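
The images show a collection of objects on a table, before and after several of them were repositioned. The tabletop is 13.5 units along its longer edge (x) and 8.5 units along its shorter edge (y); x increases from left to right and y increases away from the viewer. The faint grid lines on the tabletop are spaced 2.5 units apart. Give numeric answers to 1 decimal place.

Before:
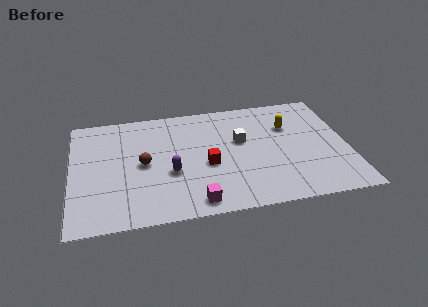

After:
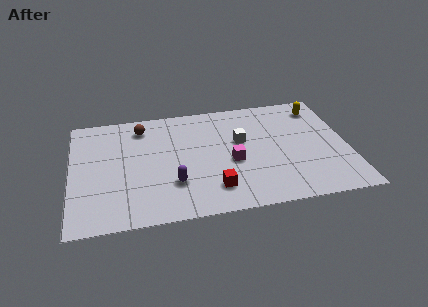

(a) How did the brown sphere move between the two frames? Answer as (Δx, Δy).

(0.0, 2.8)

From the two frames, the brown sphere sits at roughly (3.5, 4.2) before and (3.5, 7.0) after.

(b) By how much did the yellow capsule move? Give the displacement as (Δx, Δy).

(1.6, 1.2)

The yellow capsule started near (10.7, 5.8) and ended near (12.3, 7.0).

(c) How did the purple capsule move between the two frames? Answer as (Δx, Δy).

(0.1, -0.8)

The purple capsule started near (4.8, 3.3) and ended near (4.9, 2.5).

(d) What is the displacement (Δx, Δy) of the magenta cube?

(1.9, 2.6)

From the two frames, the magenta cube sits at roughly (5.9, 1.0) before and (7.8, 3.6) after.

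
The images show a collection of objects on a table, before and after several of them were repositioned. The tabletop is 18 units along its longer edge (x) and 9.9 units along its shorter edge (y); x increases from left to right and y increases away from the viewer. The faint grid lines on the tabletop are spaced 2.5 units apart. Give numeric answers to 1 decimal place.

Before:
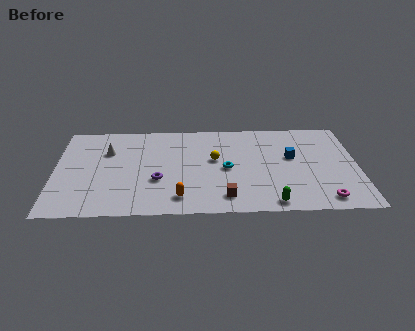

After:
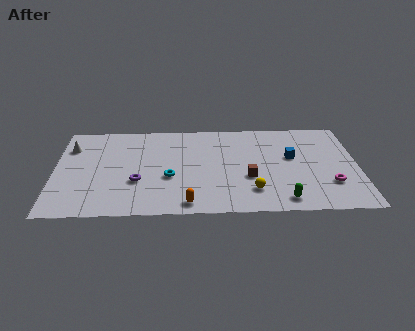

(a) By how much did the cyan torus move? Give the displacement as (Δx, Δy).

(-3.4, -0.8)

The cyan torus started near (10.2, 4.7) and ended near (6.8, 3.9).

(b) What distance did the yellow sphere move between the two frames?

4.0

The yellow sphere moved from about (9.5, 5.7) to (11.7, 2.3), a distance of √(2.2² + 3.4²) ≈ 4.0.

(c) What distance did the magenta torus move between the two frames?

1.6

From (15.9, 1.3) to (16.3, 2.9), the magenta torus covered √(0.4² + 1.6²) ≈ 1.6 units.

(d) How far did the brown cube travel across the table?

2.4

The brown cube was near (10.1, 1.7) before and (11.5, 3.7) after, so it travelled √(1.4² + 2.0²) ≈ 2.4 units.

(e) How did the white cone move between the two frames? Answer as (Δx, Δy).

(-2.2, 0.5)

The white cone was at about (3.1, 6.8) and moved to about (0.9, 7.3).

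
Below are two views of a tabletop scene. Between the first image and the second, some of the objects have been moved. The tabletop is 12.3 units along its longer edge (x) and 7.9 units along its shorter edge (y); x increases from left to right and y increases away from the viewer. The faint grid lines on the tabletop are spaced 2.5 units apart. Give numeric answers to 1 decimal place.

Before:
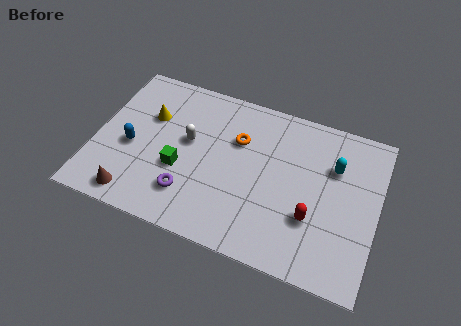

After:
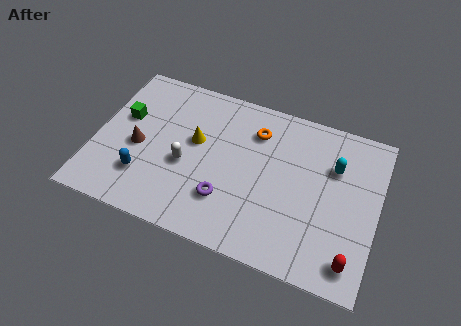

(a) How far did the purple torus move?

1.6

The purple torus moved from about (4.3, 1.9) to (5.9, 2.2), a distance of √(1.6² + 0.3²) ≈ 1.6.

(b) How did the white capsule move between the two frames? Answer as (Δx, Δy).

(0.0, -1.2)

The white capsule was at about (4.0, 4.5) and moved to about (4.0, 3.3).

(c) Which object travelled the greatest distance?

the green cube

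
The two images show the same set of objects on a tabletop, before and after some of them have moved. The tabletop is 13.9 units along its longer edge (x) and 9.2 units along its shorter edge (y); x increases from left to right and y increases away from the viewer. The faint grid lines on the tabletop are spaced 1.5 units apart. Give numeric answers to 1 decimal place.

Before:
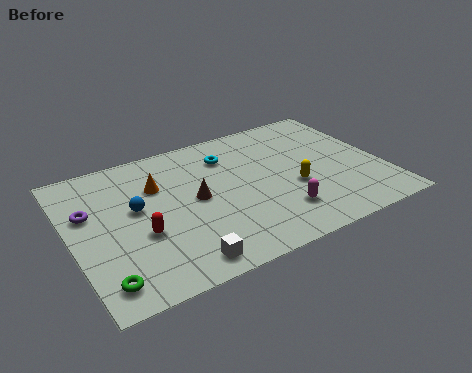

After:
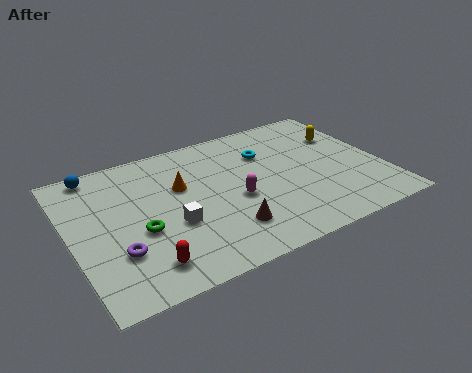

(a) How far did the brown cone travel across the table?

2.7

From (5.5, 4.7) to (6.5, 2.2), the brown cone covered √(1.0² + 2.5²) ≈ 2.7 units.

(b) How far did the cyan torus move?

1.8

From (7.3, 7.0) to (9.0, 6.5), the cyan torus covered √(1.7² + 0.5²) ≈ 1.8 units.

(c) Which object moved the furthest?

the yellow capsule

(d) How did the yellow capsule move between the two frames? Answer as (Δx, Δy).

(2.8, 2.7)

From the two frames, the yellow capsule sits at roughly (9.8, 3.6) before and (12.6, 6.3) after.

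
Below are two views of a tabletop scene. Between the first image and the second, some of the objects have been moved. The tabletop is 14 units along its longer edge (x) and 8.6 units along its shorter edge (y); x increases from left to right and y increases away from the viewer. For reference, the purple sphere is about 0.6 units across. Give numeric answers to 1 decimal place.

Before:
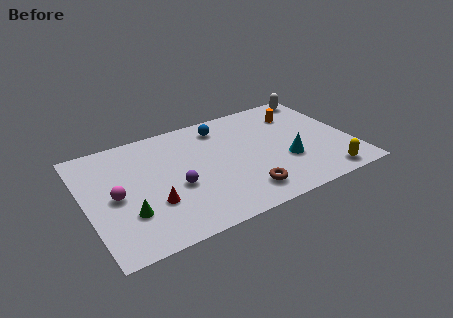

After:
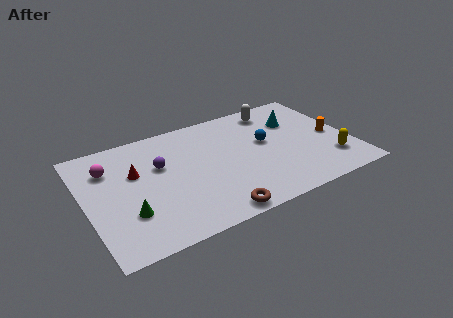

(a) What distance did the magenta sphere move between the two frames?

2.2

The magenta sphere was near (1.5, 4.1) before and (1.4, 6.3) after, so it travelled √(0.1² + 2.2²) ≈ 2.2 units.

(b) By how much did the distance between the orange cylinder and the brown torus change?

+1.5

They were about 6.1 units apart before and 7.6 after — 1.5 units further apart.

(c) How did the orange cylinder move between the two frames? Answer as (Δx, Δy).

(1.5, -2.5)

The orange cylinder was at about (11.6, 6.5) and moved to about (13.1, 4.0).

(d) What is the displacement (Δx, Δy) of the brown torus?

(-1.7, -0.8)

The brown torus started near (7.9, 1.6) and ended near (6.2, 0.8).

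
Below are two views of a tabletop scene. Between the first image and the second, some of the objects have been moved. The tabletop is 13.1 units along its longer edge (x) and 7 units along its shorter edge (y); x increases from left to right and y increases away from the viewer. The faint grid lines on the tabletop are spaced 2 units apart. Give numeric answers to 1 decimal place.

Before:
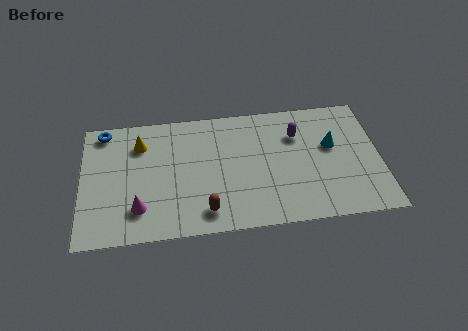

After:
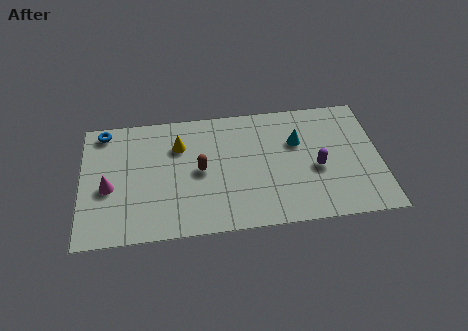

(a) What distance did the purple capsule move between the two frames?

2.2

From (9.5, 5.0) to (10.3, 3.0), the purple capsule covered √(0.8² + 2.0²) ≈ 2.2 units.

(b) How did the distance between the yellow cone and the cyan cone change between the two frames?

-3.3

Before: roughly 8.5 units apart; after: 5.2. That's 3.3 units closer together.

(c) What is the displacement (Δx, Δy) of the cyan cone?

(-1.5, 0.4)

The cyan cone started near (11.0, 4.2) and ended near (9.5, 4.6).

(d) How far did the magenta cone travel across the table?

1.8

The magenta cone was near (2.5, 1.7) before and (1.2, 3.0) after, so it travelled √(1.3² + 1.3²) ≈ 1.8 units.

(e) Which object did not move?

the blue torus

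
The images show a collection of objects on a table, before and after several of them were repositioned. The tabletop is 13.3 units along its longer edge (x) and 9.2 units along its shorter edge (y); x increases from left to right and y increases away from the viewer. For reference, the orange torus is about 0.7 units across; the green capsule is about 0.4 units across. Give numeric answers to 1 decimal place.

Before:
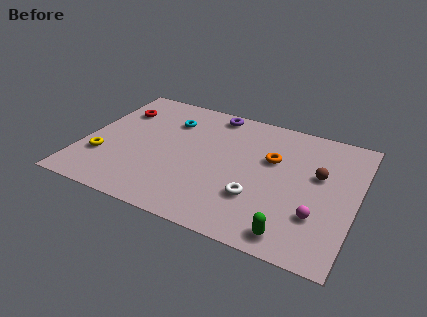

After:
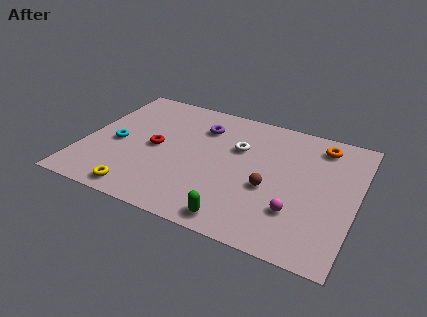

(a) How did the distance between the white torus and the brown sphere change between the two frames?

-0.9

Before: roughly 3.8 units apart; after: 2.9. That's 0.9 units closer together.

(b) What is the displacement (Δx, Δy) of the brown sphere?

(-2.2, -1.8)

The brown sphere was at about (11.4, 5.5) and moved to about (9.2, 3.7).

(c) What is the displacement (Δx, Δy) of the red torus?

(2.2, -2.2)

The red torus was at about (1.3, 6.7) and moved to about (3.5, 4.5).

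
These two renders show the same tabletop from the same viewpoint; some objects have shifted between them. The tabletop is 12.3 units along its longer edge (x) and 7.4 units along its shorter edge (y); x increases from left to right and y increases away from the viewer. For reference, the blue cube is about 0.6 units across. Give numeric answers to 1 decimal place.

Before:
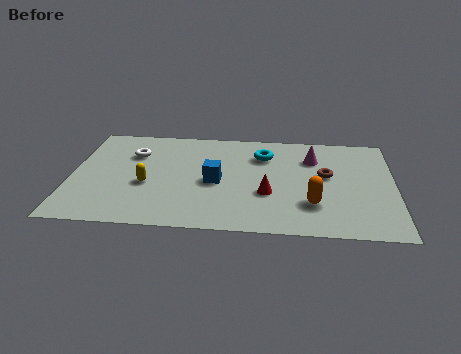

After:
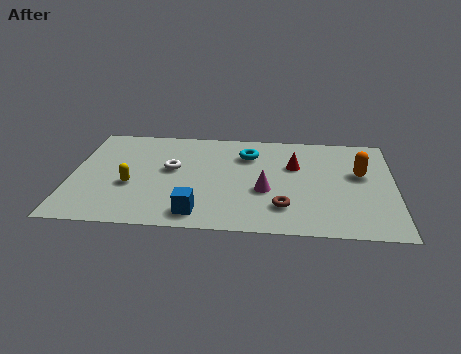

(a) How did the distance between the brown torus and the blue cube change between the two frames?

-1.0

They were about 4.3 units apart before and 3.3 after — 1.0 units closer together.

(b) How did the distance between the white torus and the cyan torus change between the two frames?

-1.8

The distance was about 5.0 in the first image and 3.2 in the second, so they moved 1.8 units closer together.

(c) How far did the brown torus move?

2.9

From (9.7, 4.2) to (8.1, 1.8), the brown torus covered √(1.6² + 2.4²) ≈ 2.9 units.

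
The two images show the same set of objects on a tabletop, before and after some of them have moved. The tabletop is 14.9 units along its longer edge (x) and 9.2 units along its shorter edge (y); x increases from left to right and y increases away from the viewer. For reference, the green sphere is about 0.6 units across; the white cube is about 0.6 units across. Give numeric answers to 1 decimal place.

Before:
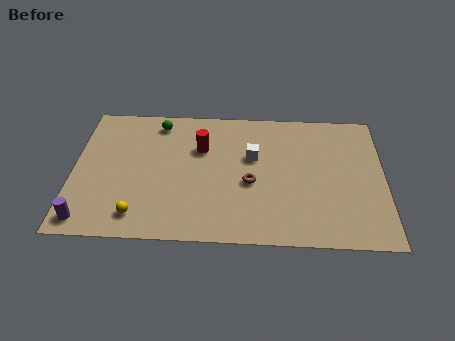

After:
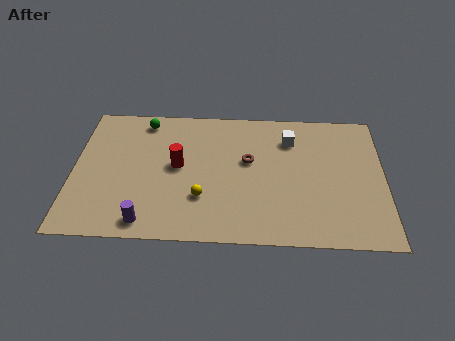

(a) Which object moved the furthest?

the yellow sphere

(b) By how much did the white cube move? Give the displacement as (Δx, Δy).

(1.8, 1.3)

The white cube started near (8.6, 5.7) and ended near (10.4, 7.0).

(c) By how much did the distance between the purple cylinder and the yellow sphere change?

+0.7

The distance was about 2.4 in the first image and 3.1 in the second, so they moved 0.7 units further apart.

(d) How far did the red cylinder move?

1.7

The red cylinder was near (6.1, 6.2) before and (5.0, 4.9) after, so it travelled √(1.1² + 1.3²) ≈ 1.7 units.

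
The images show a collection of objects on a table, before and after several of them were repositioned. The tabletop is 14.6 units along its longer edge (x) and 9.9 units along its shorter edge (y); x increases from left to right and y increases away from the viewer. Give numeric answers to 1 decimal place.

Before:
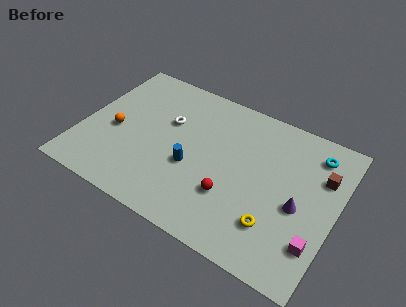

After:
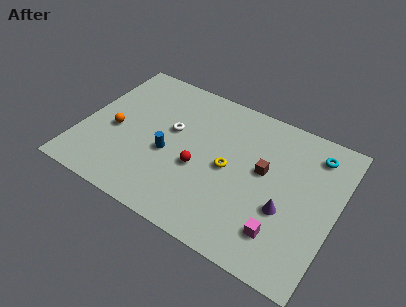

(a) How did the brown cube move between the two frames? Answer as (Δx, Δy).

(-3.2, -1.2)

From the two frames, the brown cube sits at roughly (13.6, 6.8) before and (10.4, 5.6) after.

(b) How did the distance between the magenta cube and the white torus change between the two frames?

-2.1

They were about 9.9 units apart before and 7.8 after — 2.1 units closer together.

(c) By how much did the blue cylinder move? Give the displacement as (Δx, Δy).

(-1.4, 0.2)

The blue cylinder started near (6.5, 3.9) and ended near (5.1, 4.1).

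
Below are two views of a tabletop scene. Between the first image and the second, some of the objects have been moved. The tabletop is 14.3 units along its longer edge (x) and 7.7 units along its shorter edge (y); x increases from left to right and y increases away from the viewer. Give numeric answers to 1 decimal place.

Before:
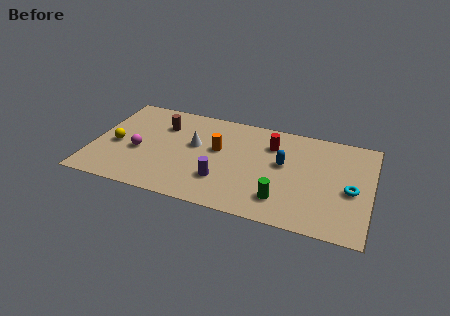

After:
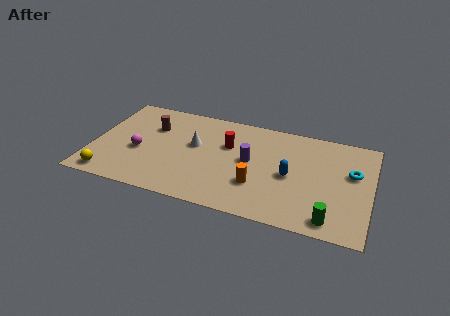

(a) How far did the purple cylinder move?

2.3

The purple cylinder was near (6.8, 2.2) before and (8.1, 4.1) after, so it travelled √(1.3² + 1.9²) ≈ 2.3 units.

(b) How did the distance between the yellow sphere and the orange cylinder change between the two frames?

+2.3

They were about 5.3 units apart before and 7.6 after — 2.3 units further apart.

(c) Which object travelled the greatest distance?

the orange cylinder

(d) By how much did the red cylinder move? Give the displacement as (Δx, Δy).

(-2.2, -0.7)

The red cylinder was at about (9.1, 5.7) and moved to about (6.9, 5.0).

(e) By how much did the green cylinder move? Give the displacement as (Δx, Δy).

(2.5, -0.7)

From the two frames, the green cylinder sits at roughly (9.9, 1.7) before and (12.4, 1.0) after.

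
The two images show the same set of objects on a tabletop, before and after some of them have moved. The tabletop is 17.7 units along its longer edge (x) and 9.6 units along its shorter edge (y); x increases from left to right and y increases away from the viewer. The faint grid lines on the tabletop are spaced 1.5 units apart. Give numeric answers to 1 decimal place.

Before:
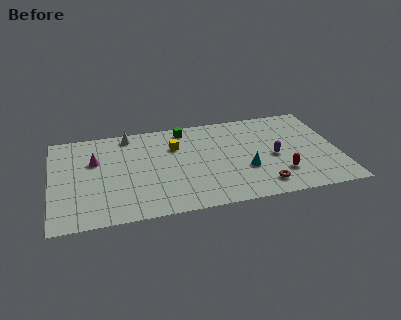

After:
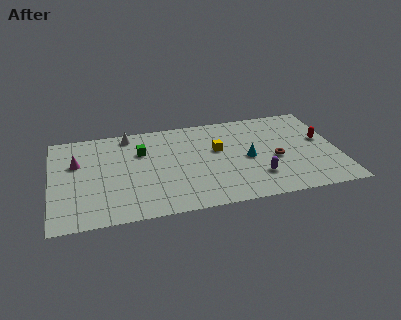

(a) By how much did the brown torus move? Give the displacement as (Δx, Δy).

(1.0, 2.5)

From the two frames, the brown torus sits at roughly (12.8, 1.6) before and (13.8, 4.1) after.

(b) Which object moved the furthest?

the red capsule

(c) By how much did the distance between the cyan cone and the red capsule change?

+2.5

The distance was about 2.3 in the first image and 4.8 in the second, so they moved 2.5 units further apart.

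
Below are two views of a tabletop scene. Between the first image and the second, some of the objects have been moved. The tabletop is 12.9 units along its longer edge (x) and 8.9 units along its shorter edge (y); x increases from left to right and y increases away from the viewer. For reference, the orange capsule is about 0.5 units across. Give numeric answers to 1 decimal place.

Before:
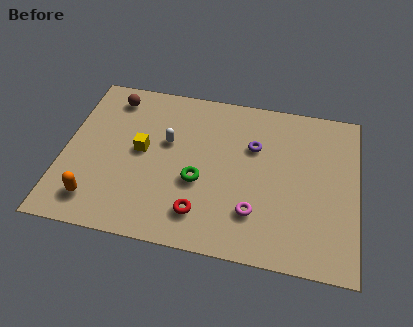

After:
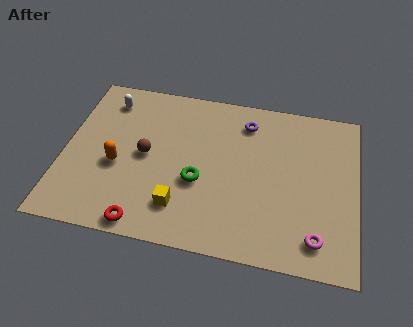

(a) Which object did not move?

the green torus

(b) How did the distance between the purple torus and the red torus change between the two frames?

+3.0

The distance was about 4.6 in the first image and 7.6 in the second, so they moved 3.0 units further apart.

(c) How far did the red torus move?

2.6

The red torus was near (6.2, 1.8) before and (3.8, 0.8) after, so it travelled √(2.4² + 1.0²) ≈ 2.6 units.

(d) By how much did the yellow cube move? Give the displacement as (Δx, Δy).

(1.9, -2.7)

From the two frames, the yellow cube sits at roughly (3.4, 4.7) before and (5.3, 2.0) after.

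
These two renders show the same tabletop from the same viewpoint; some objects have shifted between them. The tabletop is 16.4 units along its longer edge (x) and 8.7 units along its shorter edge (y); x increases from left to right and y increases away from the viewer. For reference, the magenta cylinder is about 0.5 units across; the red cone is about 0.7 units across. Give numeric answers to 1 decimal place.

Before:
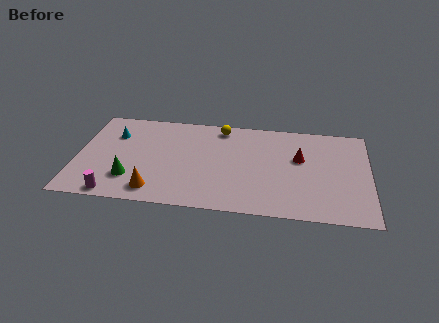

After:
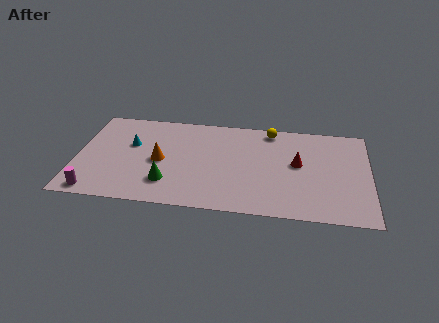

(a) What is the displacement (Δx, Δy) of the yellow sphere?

(2.8, 0.1)

From the two frames, the yellow sphere sits at roughly (8.0, 7.6) before and (10.8, 7.7) after.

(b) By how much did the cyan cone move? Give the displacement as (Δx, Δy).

(1.0, -0.8)

The cyan cone was at about (2.0, 6.2) and moved to about (3.0, 5.4).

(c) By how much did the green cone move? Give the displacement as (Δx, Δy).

(2.1, -0.1)

The green cone was at about (3.1, 2.3) and moved to about (5.2, 2.2).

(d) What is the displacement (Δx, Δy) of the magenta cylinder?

(-1.1, 0.1)

The magenta cylinder was at about (2.3, 0.8) and moved to about (1.2, 0.9).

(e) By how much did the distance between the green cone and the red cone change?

-2.2

The distance was about 9.9 in the first image and 7.7 in the second, so they moved 2.2 units closer together.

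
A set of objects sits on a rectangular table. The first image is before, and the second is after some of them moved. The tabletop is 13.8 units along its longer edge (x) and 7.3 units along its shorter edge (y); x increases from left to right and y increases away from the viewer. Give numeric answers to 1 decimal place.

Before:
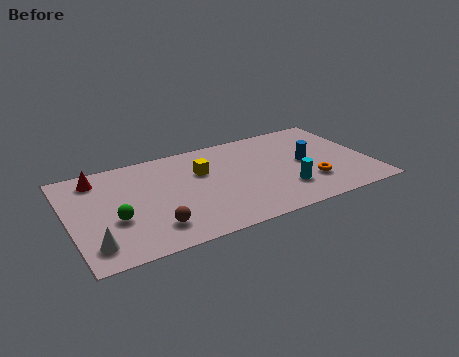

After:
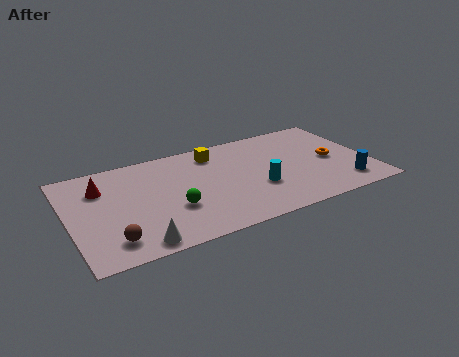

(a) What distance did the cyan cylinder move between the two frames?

1.3

The cyan cylinder moved from about (9.7, 2.0) to (8.5, 2.6), a distance of √(1.2² + 0.6²) ≈ 1.3.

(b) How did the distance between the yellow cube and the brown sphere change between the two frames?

+2.8

They were about 4.1 units apart before and 6.9 after — 2.8 units further apart.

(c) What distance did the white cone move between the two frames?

2.0

The white cone moved from about (0.9, 1.4) to (2.8, 0.8), a distance of √(1.9² + 0.6²) ≈ 2.0.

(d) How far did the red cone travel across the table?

0.8

The red cone moved from about (1.5, 6.1) to (1.6, 5.3), a distance of √(0.1² + 0.8²) ≈ 0.8.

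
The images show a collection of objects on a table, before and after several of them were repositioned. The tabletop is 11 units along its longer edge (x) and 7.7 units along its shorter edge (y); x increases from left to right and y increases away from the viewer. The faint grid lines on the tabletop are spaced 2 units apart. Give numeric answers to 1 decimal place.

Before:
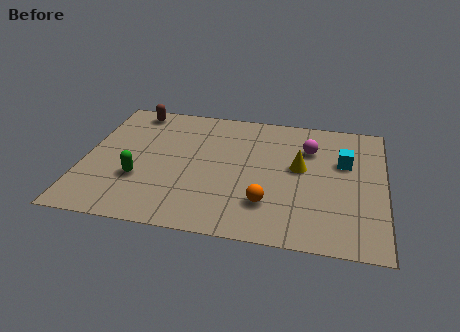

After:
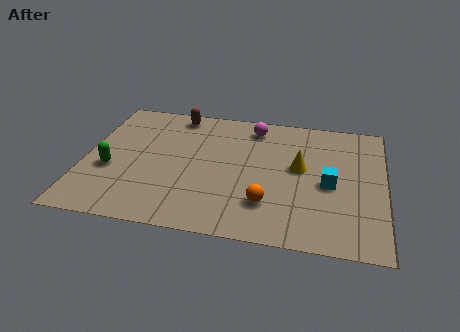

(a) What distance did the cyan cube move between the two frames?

1.5

The cyan cube moved from about (9.5, 4.9) to (9.0, 3.5), a distance of √(0.5² + 1.4²) ≈ 1.5.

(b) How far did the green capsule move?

1.2

The green capsule moved from about (2.1, 2.6) to (1.0, 3.0), a distance of √(1.1² + 0.4²) ≈ 1.2.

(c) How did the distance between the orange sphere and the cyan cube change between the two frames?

-1.3

They were about 4.0 units apart before and 2.7 after — 1.3 units closer together.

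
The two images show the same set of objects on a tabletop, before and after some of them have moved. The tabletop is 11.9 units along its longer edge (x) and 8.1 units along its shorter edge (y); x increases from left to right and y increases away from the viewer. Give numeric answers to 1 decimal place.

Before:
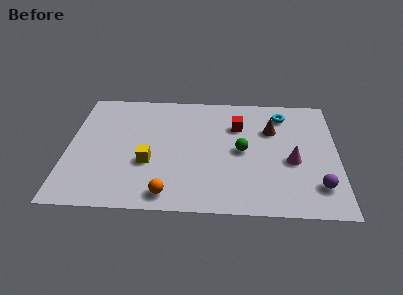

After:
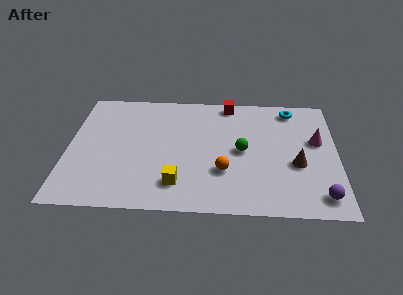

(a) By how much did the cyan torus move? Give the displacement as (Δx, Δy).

(0.4, 0.4)

The cyan torus started near (9.5, 6.6) and ended near (9.9, 7.0).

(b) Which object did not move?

the green sphere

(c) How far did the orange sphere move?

2.9

The orange sphere was near (4.5, 1.0) before and (6.9, 2.6) after, so it travelled √(2.4² + 1.6²) ≈ 2.9 units.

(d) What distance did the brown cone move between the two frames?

2.5

The brown cone moved from about (9.0, 5.5) to (10.1, 3.2), a distance of √(1.1² + 2.3²) ≈ 2.5.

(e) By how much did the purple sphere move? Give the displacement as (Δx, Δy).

(0.1, -0.6)

From the two frames, the purple sphere sits at roughly (11.0, 1.8) before and (11.1, 1.2) after.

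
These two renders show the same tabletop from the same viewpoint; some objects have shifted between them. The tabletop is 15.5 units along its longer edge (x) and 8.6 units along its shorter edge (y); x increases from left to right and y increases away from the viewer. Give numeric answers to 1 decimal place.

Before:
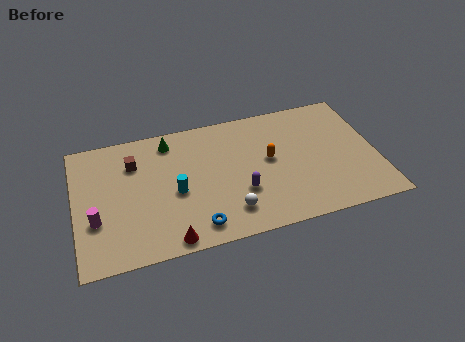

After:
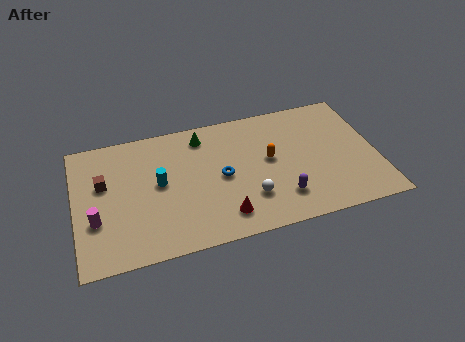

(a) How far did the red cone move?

2.9

From (4.6, 0.8) to (7.4, 1.6), the red cone covered √(2.8² + 0.8²) ≈ 2.9 units.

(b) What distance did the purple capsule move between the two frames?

2.2

From (8.4, 2.9) to (10.4, 2.0), the purple capsule covered √(2.0² + 0.9²) ≈ 2.2 units.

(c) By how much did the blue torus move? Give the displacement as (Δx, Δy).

(1.5, 2.9)

From the two frames, the blue torus sits at roughly (6.0, 1.3) before and (7.5, 4.2) after.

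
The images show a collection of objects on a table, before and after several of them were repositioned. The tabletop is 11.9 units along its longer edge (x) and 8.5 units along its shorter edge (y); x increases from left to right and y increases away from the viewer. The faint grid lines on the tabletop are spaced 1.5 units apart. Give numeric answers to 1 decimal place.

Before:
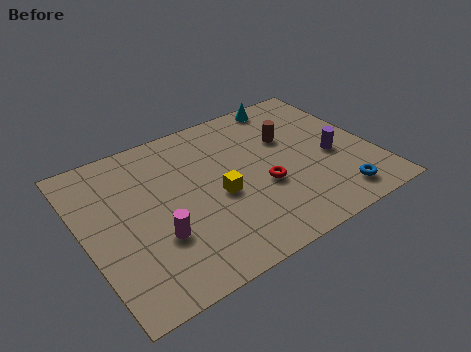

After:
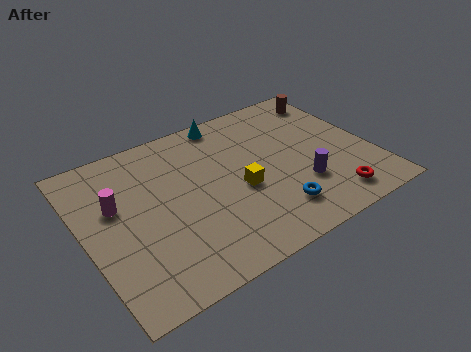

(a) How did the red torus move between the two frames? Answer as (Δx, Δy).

(2.5, -2.0)

The red torus started near (7.2, 3.3) and ended near (9.7, 1.3).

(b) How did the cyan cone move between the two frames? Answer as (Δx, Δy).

(-2.6, 0.0)

The cyan cone was at about (9.1, 7.7) and moved to about (6.5, 7.7).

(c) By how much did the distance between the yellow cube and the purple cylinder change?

-2.2

The distance was about 4.8 in the first image and 2.6 in the second, so they moved 2.2 units closer together.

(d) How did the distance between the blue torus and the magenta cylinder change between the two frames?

-0.5

Before: roughly 7.4 units apart; after: 6.9. That's 0.5 units closer together.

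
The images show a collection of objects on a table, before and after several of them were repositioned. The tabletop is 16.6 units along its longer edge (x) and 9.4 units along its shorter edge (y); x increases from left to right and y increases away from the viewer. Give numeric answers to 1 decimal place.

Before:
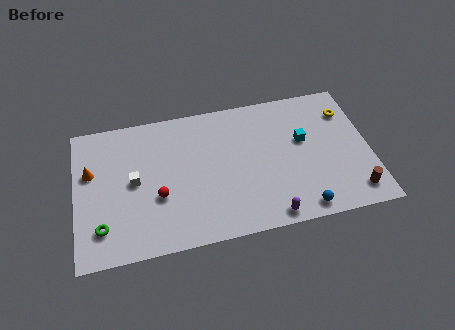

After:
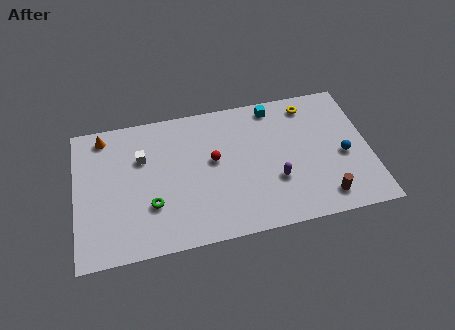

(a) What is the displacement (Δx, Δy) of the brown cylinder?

(-1.7, 0.0)

From the two frames, the brown cylinder sits at roughly (15.5, 1.5) before and (13.8, 1.5) after.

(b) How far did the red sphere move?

3.7

The red sphere moved from about (4.6, 3.5) to (7.8, 5.3), a distance of √(3.2² + 1.8²) ≈ 3.7.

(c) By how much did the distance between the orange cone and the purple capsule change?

-0.3

Before: roughly 11.0 units apart; after: 10.7. That's 0.3 units closer together.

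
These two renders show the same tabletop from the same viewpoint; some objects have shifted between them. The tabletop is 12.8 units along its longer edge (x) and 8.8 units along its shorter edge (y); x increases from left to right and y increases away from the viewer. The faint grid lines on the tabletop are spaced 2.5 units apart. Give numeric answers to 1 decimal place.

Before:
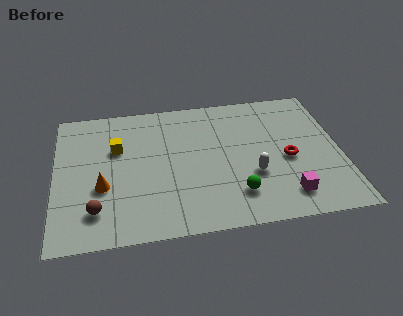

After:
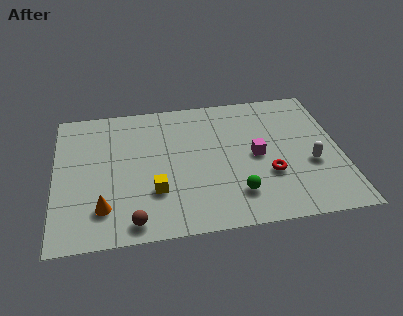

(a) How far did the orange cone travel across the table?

1.3

From (2.1, 3.3) to (2.1, 2.0), the orange cone covered √(0.0² + 1.3²) ≈ 1.3 units.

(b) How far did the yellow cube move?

3.4

From (2.8, 5.7) to (4.4, 2.7), the yellow cube covered √(1.6² + 3.0²) ≈ 3.4 units.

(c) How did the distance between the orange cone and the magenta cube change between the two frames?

-1.0

Before: roughly 8.3 units apart; after: 7.3. That's 1.0 units closer together.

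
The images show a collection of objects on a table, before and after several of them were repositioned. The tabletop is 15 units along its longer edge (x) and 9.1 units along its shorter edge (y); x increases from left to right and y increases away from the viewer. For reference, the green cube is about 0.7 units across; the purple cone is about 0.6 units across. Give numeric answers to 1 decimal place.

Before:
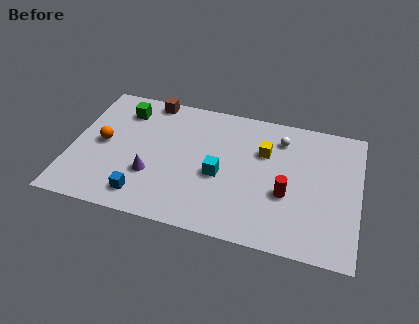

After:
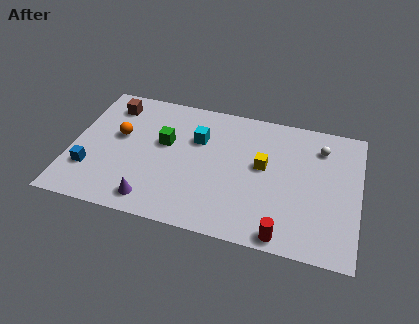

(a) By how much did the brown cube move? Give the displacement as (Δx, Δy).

(-2.0, -0.9)

From the two frames, the brown cube sits at roughly (3.8, 8.3) before and (1.8, 7.4) after.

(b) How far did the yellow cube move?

1.0

From (10.0, 6.1) to (10.0, 5.1), the yellow cube covered √(0.0² + 1.0²) ≈ 1.0 units.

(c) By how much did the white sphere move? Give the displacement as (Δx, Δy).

(2.1, -0.1)

From the two frames, the white sphere sits at roughly (10.8, 7.2) before and (12.9, 7.1) after.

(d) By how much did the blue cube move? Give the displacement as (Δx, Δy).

(-2.9, 1.1)

The blue cube was at about (4.0, 1.5) and moved to about (1.1, 2.6).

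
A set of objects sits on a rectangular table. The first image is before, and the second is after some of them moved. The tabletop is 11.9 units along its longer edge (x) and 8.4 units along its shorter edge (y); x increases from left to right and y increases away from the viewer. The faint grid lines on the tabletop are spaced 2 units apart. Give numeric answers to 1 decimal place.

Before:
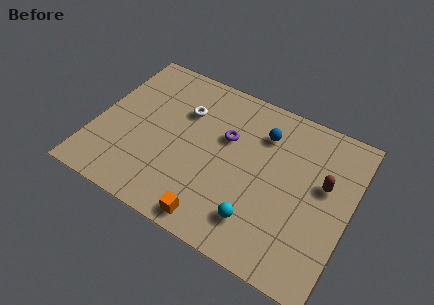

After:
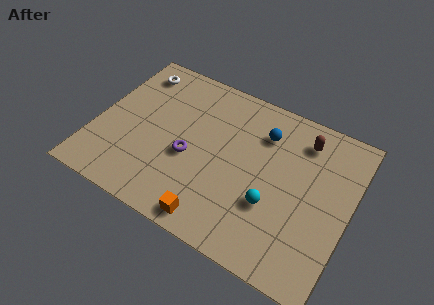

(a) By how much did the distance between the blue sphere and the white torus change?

+2.6

They were about 3.7 units apart before and 6.3 after — 2.6 units further apart.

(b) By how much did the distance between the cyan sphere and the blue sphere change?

-1.0

They were about 4.5 units apart before and 3.5 after — 1.0 units closer together.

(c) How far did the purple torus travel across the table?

2.3

From (6.0, 5.3) to (4.5, 3.5), the purple torus covered √(1.5² + 1.8²) ≈ 2.3 units.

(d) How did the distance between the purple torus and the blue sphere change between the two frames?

+2.3

Before: roughly 1.9 units apart; after: 4.2. That's 2.3 units further apart.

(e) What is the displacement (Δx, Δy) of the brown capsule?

(-1.2, 1.8)

The brown capsule started near (10.6, 5.0) and ended near (9.4, 6.8).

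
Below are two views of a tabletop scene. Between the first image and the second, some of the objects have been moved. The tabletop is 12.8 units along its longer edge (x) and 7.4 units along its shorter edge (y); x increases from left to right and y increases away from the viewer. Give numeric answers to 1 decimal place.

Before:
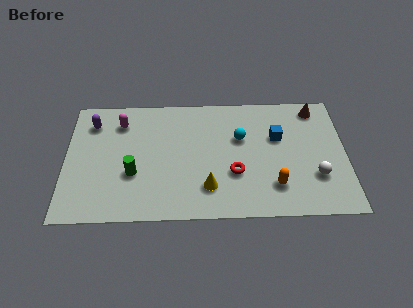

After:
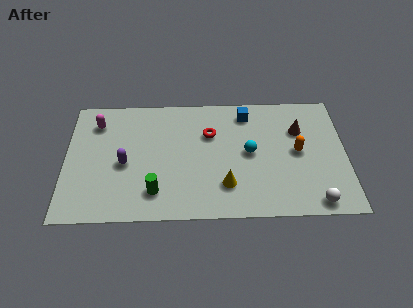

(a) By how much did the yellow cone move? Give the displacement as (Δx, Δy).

(0.8, 0.1)

The yellow cone was at about (6.5, 1.8) and moved to about (7.3, 1.9).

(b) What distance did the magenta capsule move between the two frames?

1.1

The magenta capsule was near (2.5, 5.8) before and (1.4, 5.8) after, so it travelled √(1.1² + 0.0²) ≈ 1.1 units.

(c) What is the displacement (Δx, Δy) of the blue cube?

(-1.4, 1.5)

The blue cube was at about (9.7, 4.7) and moved to about (8.3, 6.2).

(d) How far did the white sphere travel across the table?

1.5

The white sphere moved from about (11.4, 2.3) to (11.3, 0.8), a distance of √(0.1² + 1.5²) ≈ 1.5.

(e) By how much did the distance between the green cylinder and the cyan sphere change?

-0.5

Before: roughly 5.3 units apart; after: 4.8. That's 0.5 units closer together.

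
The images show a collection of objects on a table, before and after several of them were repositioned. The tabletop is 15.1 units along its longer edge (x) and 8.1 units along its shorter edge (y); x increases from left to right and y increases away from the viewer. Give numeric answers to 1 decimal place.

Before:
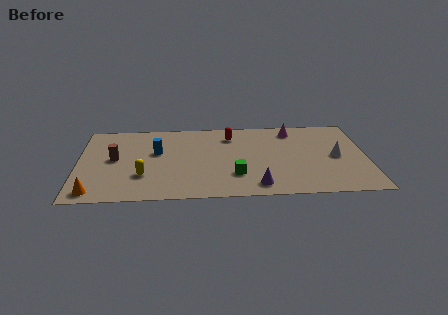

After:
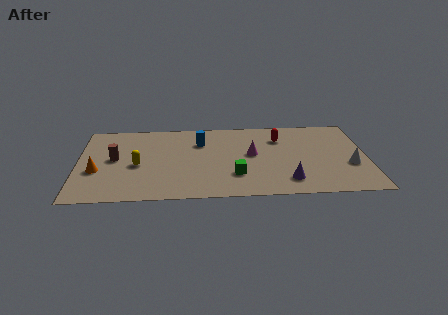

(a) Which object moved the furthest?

the magenta cone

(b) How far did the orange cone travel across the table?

2.1

From (0.9, 1.0) to (1.0, 3.1), the orange cone covered √(0.1² + 2.1²) ≈ 2.1 units.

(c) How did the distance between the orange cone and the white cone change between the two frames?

+0.3

Before: roughly 12.9 units apart; after: 13.2. That's 0.3 units further apart.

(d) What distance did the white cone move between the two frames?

1.1

The white cone moved from about (13.5, 3.9) to (14.2, 3.0), a distance of √(0.7² + 0.9²) ≈ 1.1.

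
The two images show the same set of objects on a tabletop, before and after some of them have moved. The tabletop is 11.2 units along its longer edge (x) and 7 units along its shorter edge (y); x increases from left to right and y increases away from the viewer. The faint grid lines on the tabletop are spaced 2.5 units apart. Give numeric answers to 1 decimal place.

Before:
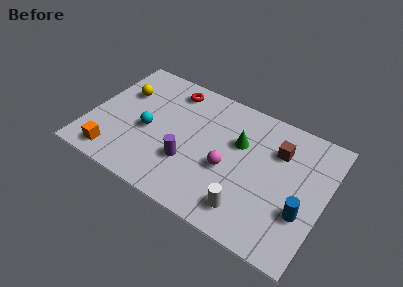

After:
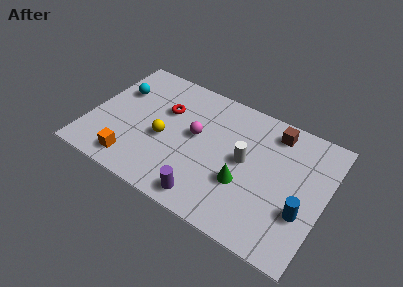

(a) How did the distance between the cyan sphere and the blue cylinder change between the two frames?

+2.0

They were about 7.5 units apart before and 9.5 after — 2.0 units further apart.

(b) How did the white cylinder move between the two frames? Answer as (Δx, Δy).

(-0.5, 2.4)

From the two frames, the white cylinder sits at roughly (7.9, 1.3) before and (7.4, 3.7) after.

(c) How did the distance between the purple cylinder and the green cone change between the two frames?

-0.8

The distance was about 3.0 in the first image and 2.2 in the second, so they moved 0.8 units closer together.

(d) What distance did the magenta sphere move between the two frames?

2.0

From (6.7, 2.9) to (5.0, 3.9), the magenta sphere covered √(1.7² + 1.0²) ≈ 2.0 units.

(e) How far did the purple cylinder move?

1.8

From (4.9, 2.3) to (6.0, 0.9), the purple cylinder covered √(1.1² + 1.4²) ≈ 1.8 units.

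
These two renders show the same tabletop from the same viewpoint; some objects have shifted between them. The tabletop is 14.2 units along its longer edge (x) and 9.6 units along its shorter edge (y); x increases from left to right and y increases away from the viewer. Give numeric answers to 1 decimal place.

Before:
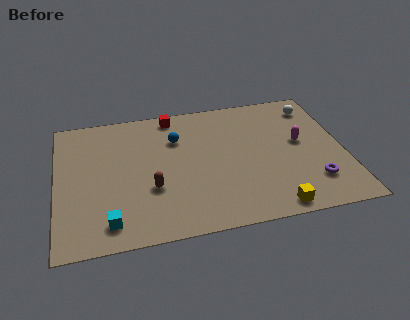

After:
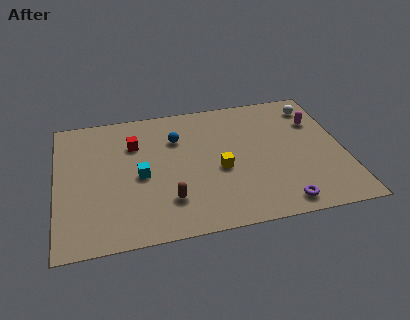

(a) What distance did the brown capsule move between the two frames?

1.3

The brown capsule moved from about (4.6, 3.4) to (5.4, 2.4), a distance of √(0.8² + 1.0²) ≈ 1.3.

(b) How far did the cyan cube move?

3.3

The cyan cube was near (2.5, 1.5) before and (4.1, 4.4) after, so it travelled √(1.6² + 2.9²) ≈ 3.3 units.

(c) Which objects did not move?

the blue sphere and the white sphere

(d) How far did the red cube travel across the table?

2.7

The red cube was near (5.9, 8.6) before and (3.9, 6.8) after, so it travelled √(2.0² + 1.8²) ≈ 2.7 units.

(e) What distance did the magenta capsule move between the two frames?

1.7

From (12.1, 5.3) to (13.0, 6.7), the magenta capsule covered √(0.9² + 1.4²) ≈ 1.7 units.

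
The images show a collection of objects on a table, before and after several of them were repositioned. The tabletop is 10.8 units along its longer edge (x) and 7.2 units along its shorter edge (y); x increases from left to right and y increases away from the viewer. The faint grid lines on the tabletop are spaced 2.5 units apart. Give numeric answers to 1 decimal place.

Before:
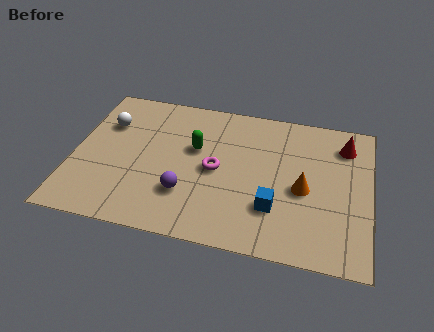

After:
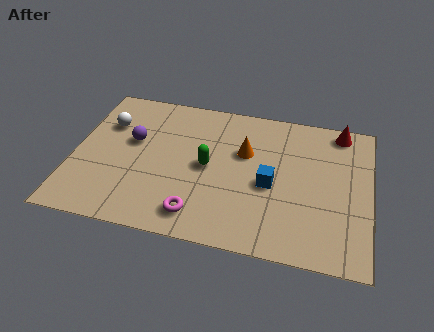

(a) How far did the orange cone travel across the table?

2.6

The orange cone was near (8.4, 3.2) before and (6.2, 4.6) after, so it travelled √(2.2² + 1.4²) ≈ 2.6 units.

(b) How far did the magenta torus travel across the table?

2.4

The magenta torus was near (5.2, 3.5) before and (4.7, 1.2) after, so it travelled √(0.5² + 2.3²) ≈ 2.4 units.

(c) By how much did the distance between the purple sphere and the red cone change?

+1.1

Before: roughly 6.7 units apart; after: 7.8. That's 1.1 units further apart.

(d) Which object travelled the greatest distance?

the purple sphere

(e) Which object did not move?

the white sphere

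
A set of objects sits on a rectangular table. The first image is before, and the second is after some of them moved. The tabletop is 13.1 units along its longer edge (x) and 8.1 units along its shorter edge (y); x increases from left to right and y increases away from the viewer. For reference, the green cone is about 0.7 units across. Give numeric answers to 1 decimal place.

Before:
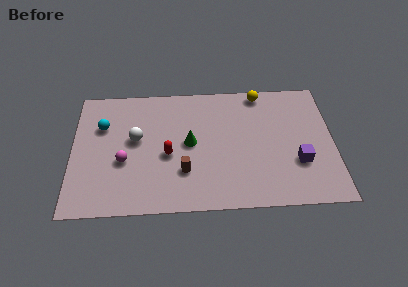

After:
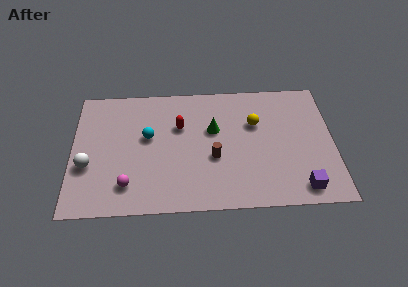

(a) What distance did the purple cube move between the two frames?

1.6

From (11.3, 2.7) to (11.4, 1.1), the purple cube covered √(0.1² + 1.6²) ≈ 1.6 units.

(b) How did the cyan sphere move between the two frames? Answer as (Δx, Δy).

(2.3, -0.8)

From the two frames, the cyan sphere sits at roughly (1.5, 5.5) before and (3.8, 4.7) after.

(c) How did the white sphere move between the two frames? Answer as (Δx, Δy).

(-2.4, -1.6)

The white sphere was at about (3.2, 4.6) and moved to about (0.8, 3.0).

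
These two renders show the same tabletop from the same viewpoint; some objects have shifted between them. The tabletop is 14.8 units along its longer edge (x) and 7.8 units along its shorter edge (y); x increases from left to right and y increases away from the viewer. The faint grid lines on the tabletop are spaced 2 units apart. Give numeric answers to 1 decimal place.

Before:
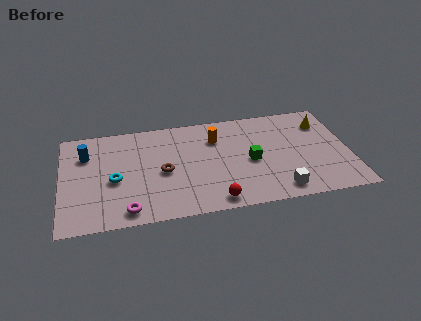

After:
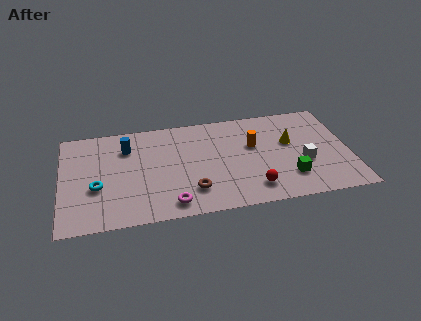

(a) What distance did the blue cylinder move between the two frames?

2.1

From (1.3, 5.6) to (3.4, 5.8), the blue cylinder covered √(2.1² + 0.2²) ≈ 2.1 units.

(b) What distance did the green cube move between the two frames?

2.5

From (9.7, 3.6) to (11.6, 2.0), the green cube covered √(1.9² + 1.6²) ≈ 2.5 units.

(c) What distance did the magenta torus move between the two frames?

2.2

The magenta torus moved from about (3.3, 1.0) to (5.5, 1.1), a distance of √(2.2² + 0.1²) ≈ 2.2.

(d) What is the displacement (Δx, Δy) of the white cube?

(1.4, 1.9)

The white cube started near (11.0, 1.1) and ended near (12.4, 3.0).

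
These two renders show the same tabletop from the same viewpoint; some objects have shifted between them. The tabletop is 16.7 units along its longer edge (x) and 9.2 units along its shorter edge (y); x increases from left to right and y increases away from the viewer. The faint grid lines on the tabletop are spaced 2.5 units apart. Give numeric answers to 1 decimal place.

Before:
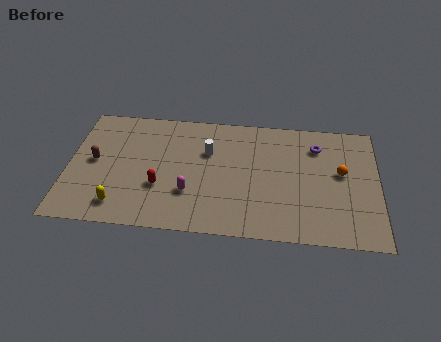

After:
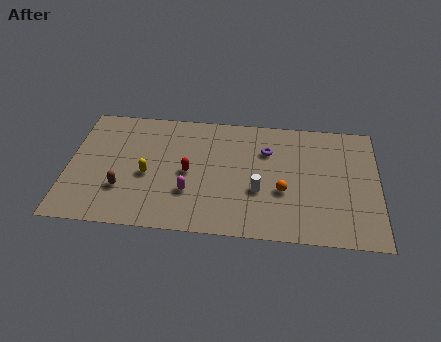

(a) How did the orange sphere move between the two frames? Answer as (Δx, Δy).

(-3.1, -1.7)

The orange sphere started near (14.7, 5.2) and ended near (11.6, 3.5).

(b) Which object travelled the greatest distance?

the white cylinder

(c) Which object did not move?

the magenta capsule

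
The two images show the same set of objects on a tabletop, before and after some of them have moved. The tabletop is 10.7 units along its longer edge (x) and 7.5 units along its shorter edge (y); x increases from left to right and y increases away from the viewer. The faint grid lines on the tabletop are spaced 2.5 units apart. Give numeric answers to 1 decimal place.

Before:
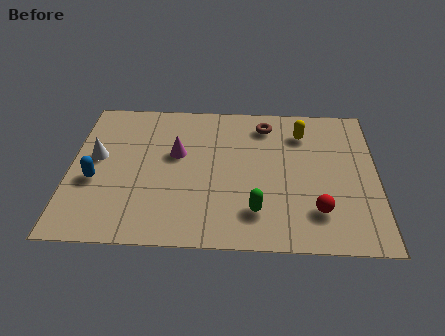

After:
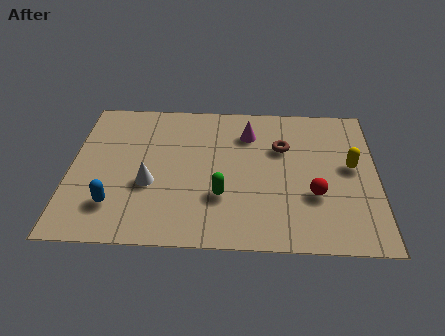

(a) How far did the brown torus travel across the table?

1.3

The brown torus was near (6.8, 6.2) before and (7.4, 5.0) after, so it travelled √(0.6² + 1.2²) ≈ 1.3 units.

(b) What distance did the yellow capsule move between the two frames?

2.4

The yellow capsule was near (8.1, 5.8) before and (9.8, 4.1) after, so it travelled √(1.7² + 1.7²) ≈ 2.4 units.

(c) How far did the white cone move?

2.3

The white cone was near (0.9, 4.2) before and (2.8, 2.9) after, so it travelled √(1.9² + 1.3²) ≈ 2.3 units.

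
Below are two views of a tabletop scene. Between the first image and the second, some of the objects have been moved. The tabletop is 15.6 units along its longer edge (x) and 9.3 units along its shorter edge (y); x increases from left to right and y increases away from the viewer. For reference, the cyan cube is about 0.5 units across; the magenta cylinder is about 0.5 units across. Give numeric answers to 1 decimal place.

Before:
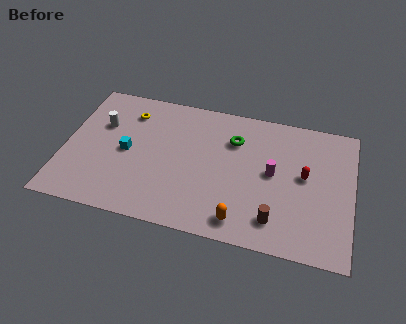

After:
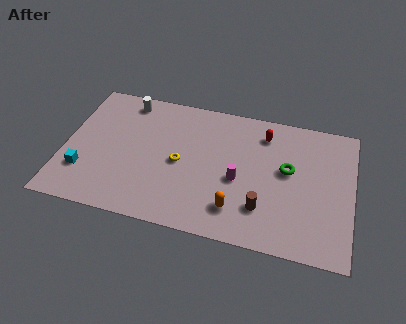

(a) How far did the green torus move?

3.3

From (9.1, 6.7) to (12.1, 5.3), the green torus covered √(3.0² + 1.4²) ≈ 3.3 units.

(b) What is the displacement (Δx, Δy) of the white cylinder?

(1.2, 2.0)

The white cylinder was at about (1.9, 6.1) and moved to about (3.1, 8.1).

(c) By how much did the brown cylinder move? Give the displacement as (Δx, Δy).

(-0.7, 0.6)

From the two frames, the brown cylinder sits at roughly (11.6, 1.8) before and (10.9, 2.4) after.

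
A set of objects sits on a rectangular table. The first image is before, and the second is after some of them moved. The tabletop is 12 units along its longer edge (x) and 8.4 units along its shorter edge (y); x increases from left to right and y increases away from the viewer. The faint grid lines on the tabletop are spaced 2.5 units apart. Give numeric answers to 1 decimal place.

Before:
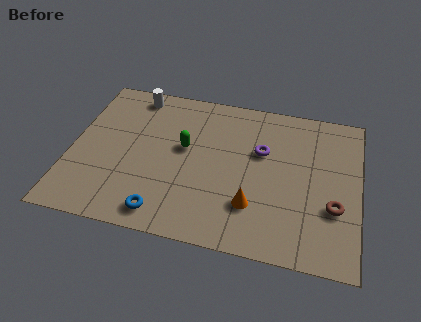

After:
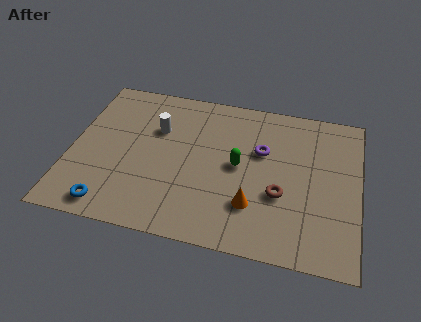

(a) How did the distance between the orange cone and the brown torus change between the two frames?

-2.0

The distance was about 3.4 in the first image and 1.4 in the second, so they moved 2.0 units closer together.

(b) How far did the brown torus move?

2.2

The brown torus was near (11.0, 2.9) before and (8.8, 3.1) after, so it travelled √(2.2² + 0.2²) ≈ 2.2 units.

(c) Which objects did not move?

the orange cone and the purple torus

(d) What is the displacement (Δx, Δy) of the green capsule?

(2.3, -0.5)

The green capsule was at about (4.7, 4.8) and moved to about (7.0, 4.3).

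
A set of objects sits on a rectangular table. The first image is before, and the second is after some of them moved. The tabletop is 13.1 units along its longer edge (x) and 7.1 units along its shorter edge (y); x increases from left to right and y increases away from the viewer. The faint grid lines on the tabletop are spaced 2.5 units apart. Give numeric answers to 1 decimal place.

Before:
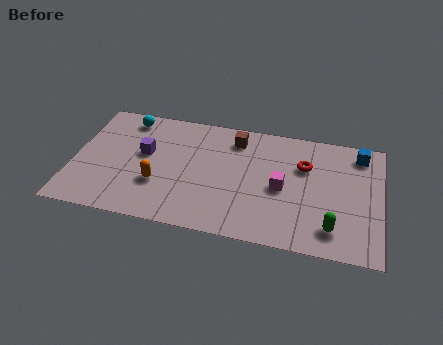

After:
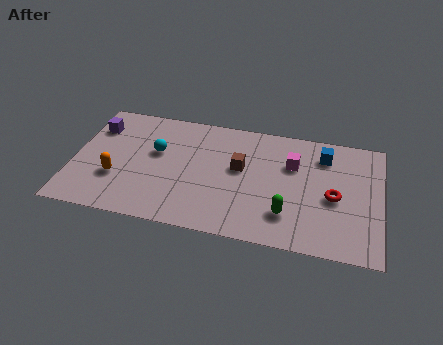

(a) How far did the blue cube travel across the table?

1.6

The blue cube moved from about (12.1, 6.0) to (10.6, 5.6), a distance of √(1.5² + 0.4²) ≈ 1.6.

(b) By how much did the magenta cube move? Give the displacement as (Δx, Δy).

(0.4, 1.5)

The magenta cube was at about (8.9, 3.3) and moved to about (9.3, 4.8).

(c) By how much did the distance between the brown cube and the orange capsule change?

+0.9

They were about 4.6 units apart before and 5.5 after — 0.9 units further apart.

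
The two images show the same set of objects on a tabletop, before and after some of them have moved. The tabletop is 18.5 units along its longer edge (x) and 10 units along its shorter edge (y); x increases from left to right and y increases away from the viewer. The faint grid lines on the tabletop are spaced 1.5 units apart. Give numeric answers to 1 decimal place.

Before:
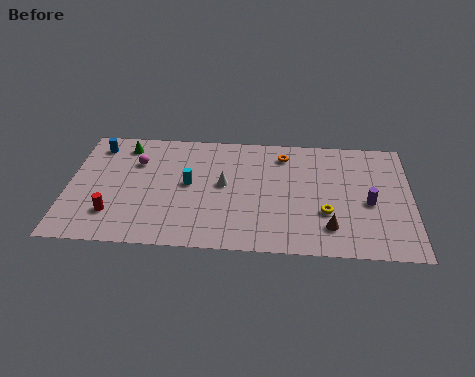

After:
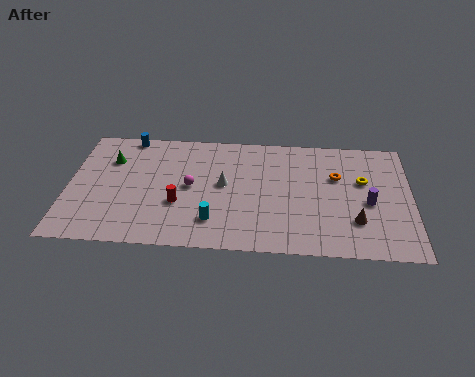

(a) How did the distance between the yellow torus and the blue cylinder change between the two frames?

-0.3

Before: roughly 13.4 units apart; after: 13.1. That's 0.3 units closer together.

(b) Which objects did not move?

the purple cylinder and the white cone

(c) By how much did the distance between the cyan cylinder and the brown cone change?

-0.6

They were about 8.2 units apart before and 7.6 after — 0.6 units closer together.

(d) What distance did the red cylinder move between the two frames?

3.7

The red cylinder was near (2.5, 2.5) before and (6.0, 3.6) after, so it travelled √(3.5² + 1.1²) ≈ 3.7 units.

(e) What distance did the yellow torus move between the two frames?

3.4

From (13.9, 3.4) to (15.9, 6.2), the yellow torus covered √(2.0² + 2.8²) ≈ 3.4 units.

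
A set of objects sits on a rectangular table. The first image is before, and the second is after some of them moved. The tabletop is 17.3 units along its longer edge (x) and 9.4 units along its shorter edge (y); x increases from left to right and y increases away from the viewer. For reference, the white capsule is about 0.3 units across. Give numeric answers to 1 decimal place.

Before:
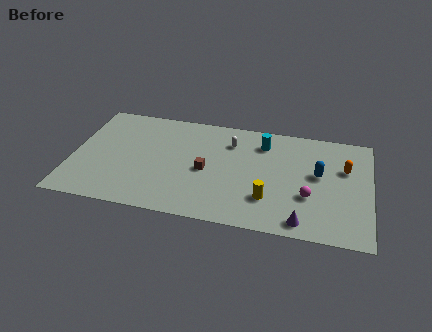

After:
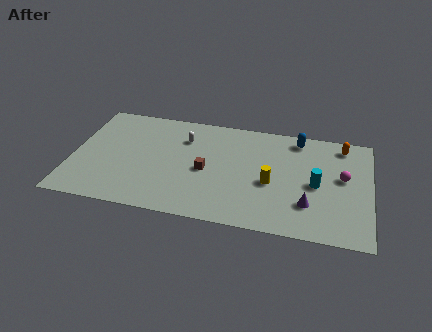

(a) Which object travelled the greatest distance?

the cyan cylinder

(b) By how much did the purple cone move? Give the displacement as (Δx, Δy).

(0.3, 1.5)

From the two frames, the purple cone sits at roughly (13.5, 1.1) before and (13.8, 2.6) after.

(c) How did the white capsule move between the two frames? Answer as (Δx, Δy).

(-2.7, -0.2)

From the two frames, the white capsule sits at roughly (9.1, 7.1) before and (6.4, 6.9) after.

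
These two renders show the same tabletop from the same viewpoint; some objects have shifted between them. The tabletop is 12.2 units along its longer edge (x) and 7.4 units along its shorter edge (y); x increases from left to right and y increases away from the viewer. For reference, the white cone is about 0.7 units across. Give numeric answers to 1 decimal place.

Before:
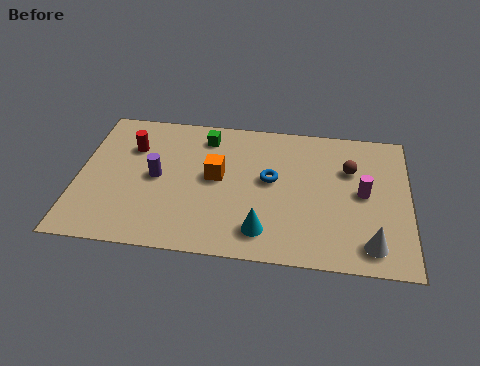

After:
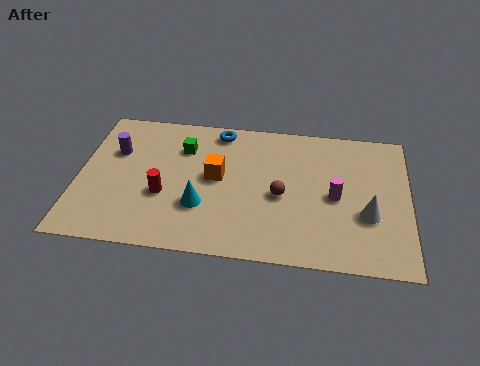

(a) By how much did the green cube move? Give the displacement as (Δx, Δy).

(-0.8, -0.7)

The green cube was at about (4.6, 6.1) and moved to about (3.8, 5.4).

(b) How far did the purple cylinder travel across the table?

2.0

The purple cylinder moved from about (2.9, 3.7) to (1.3, 4.9), a distance of √(1.6² + 1.2²) ≈ 2.0.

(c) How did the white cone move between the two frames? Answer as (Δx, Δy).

(-0.1, 1.5)

The white cone was at about (10.8, 1.2) and moved to about (10.7, 2.7).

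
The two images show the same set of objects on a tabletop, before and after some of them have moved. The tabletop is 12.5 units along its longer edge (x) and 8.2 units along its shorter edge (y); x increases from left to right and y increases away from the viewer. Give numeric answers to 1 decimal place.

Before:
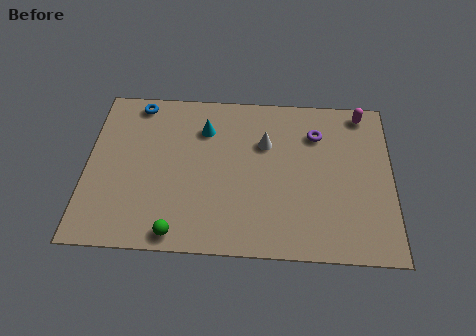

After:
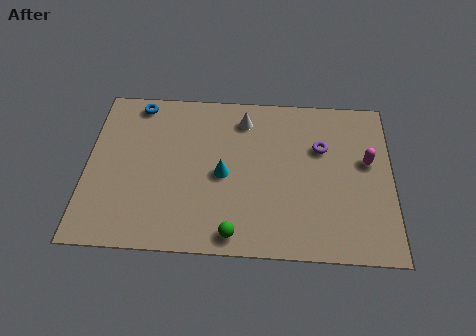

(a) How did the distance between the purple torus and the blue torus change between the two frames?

+0.3

They were about 7.5 units apart before and 7.8 after — 0.3 units further apart.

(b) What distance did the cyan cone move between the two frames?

2.4

From (4.8, 6.1) to (5.6, 3.8), the cyan cone covered √(0.8² + 2.3²) ≈ 2.4 units.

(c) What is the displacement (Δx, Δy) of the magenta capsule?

(0.2, -2.5)

The magenta capsule started near (11.3, 7.3) and ended near (11.5, 4.8).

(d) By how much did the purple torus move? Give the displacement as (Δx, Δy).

(0.2, -0.7)

The purple torus started near (9.4, 6.1) and ended near (9.6, 5.4).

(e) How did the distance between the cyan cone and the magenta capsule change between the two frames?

-0.6

The distance was about 6.6 in the first image and 6.0 in the second, so they moved 0.6 units closer together.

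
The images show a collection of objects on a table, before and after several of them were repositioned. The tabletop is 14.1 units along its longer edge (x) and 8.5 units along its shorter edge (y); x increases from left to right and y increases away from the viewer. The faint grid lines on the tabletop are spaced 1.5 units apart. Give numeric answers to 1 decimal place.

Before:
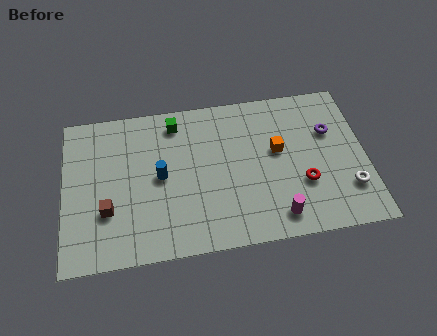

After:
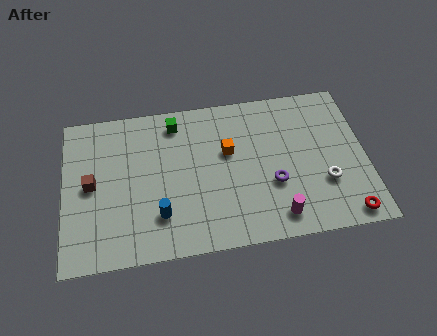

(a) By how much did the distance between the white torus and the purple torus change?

-1.0

The distance was about 3.4 in the first image and 2.4 in the second, so they moved 1.0 units closer together.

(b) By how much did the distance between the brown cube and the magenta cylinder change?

+1.1

They were about 7.9 units apart before and 9.0 after — 1.1 units further apart.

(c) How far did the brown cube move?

1.7

From (2.0, 2.8) to (1.3, 4.3), the brown cube covered √(0.7² + 1.5²) ≈ 1.7 units.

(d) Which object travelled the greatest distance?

the purple torus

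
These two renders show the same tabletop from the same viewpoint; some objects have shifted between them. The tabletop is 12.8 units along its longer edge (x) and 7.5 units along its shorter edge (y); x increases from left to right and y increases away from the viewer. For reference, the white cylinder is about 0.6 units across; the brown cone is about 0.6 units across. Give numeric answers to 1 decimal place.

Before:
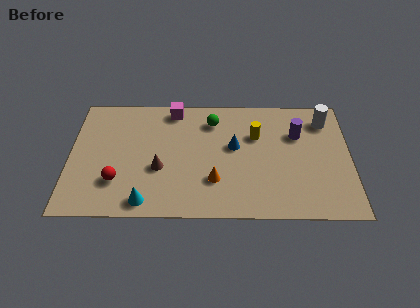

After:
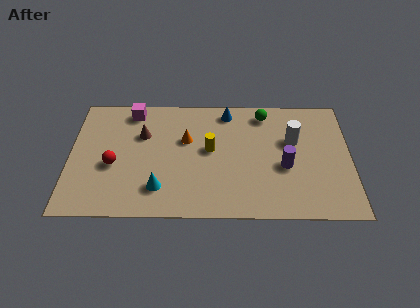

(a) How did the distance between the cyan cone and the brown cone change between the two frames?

+1.3

Before: roughly 2.1 units apart; after: 3.4. That's 1.3 units further apart.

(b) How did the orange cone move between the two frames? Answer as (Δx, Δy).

(-1.3, 2.5)

From the two frames, the orange cone sits at roughly (6.6, 2.2) before and (5.3, 4.7) after.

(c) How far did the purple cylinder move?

2.1

The purple cylinder was near (10.4, 5.1) before and (9.8, 3.1) after, so it travelled √(0.6² + 2.0²) ≈ 2.1 units.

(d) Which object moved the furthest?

the orange cone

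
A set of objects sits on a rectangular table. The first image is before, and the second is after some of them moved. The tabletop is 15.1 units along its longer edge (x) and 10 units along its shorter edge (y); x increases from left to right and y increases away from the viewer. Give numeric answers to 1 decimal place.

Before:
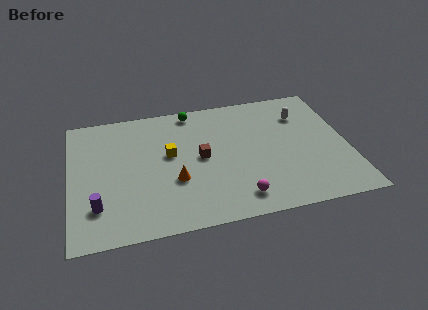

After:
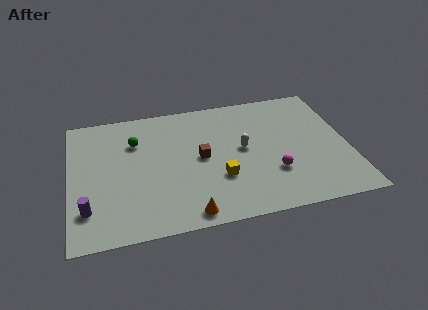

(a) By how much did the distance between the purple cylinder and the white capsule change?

-3.4

They were about 12.4 units apart before and 9.0 after — 3.4 units closer together.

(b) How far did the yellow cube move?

3.5

The yellow cube moved from about (5.4, 5.7) to (8.0, 3.3), a distance of √(2.6² + 2.4²) ≈ 3.5.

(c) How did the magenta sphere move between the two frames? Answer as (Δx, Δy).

(2.0, 1.5)

From the two frames, the magenta sphere sits at roughly (8.9, 1.6) before and (10.9, 3.1) after.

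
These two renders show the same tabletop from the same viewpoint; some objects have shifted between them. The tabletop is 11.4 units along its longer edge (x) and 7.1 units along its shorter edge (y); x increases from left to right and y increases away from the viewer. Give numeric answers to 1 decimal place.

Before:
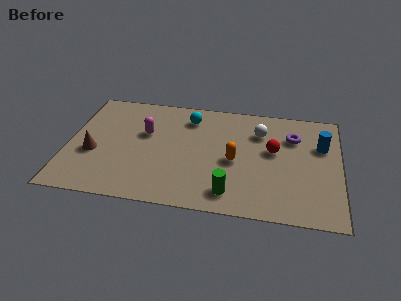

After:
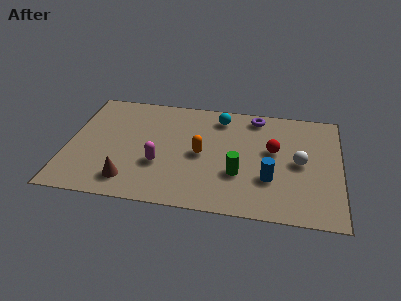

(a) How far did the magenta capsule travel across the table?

2.0

From (3.2, 4.4) to (3.9, 2.5), the magenta capsule covered √(0.7² + 1.9²) ≈ 2.0 units.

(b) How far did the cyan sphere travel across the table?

1.3

From (5.0, 5.7) to (6.3, 5.9), the cyan sphere covered √(1.3² + 0.2²) ≈ 1.3 units.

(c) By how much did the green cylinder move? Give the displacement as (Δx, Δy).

(0.3, 1.2)

The green cylinder started near (6.9, 1.2) and ended near (7.2, 2.4).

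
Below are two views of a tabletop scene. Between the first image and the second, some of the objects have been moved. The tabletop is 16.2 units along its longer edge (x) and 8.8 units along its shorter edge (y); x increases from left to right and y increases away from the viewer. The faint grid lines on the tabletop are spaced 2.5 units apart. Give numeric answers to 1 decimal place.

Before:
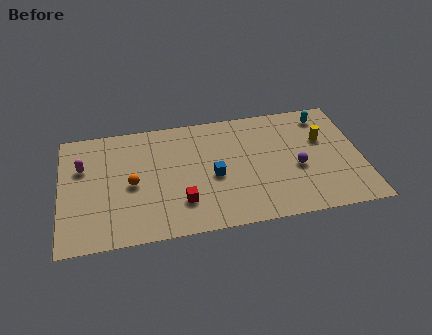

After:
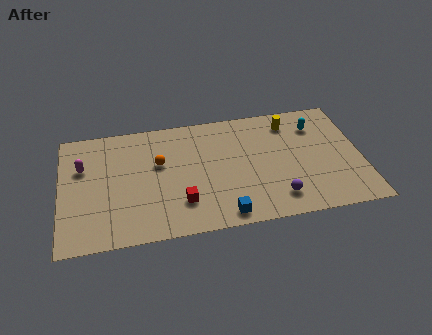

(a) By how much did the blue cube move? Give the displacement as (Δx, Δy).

(0.4, -2.9)

The blue cube was at about (8.2, 3.9) and moved to about (8.6, 1.0).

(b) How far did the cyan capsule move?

0.9

The cyan capsule moved from about (14.4, 7.4) to (13.9, 6.7), a distance of √(0.5² + 0.7²) ≈ 0.9.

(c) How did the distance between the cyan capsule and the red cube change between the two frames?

-0.8

They were about 9.5 units apart before and 8.7 after — 0.8 units closer together.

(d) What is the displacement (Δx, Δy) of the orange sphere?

(1.5, 1.3)

From the two frames, the orange sphere sits at roughly (3.8, 4.1) before and (5.3, 5.4) after.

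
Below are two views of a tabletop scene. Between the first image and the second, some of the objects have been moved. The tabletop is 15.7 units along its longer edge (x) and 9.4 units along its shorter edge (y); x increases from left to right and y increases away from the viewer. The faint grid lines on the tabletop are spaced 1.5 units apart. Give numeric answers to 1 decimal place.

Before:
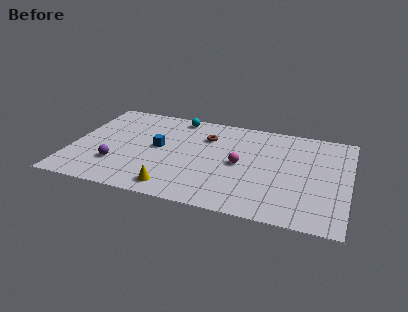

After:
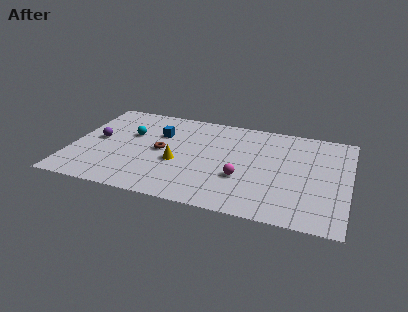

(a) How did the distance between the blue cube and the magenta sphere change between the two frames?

+1.2

The distance was about 4.7 in the first image and 5.9 in the second, so they moved 1.2 units further apart.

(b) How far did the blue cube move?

1.4

The blue cube moved from about (4.9, 5.0) to (4.8, 6.4), a distance of √(0.1² + 1.4²) ≈ 1.4.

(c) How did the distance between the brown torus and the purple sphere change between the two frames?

-2.6

The distance was about 6.3 in the first image and 3.7 in the second, so they moved 2.6 units closer together.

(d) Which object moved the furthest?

the cyan sphere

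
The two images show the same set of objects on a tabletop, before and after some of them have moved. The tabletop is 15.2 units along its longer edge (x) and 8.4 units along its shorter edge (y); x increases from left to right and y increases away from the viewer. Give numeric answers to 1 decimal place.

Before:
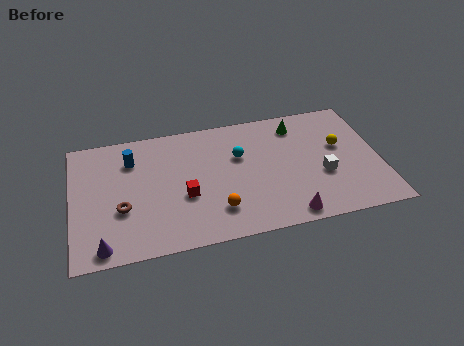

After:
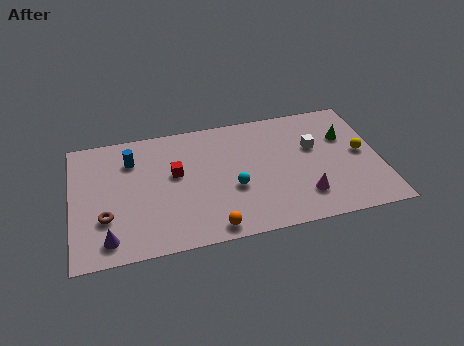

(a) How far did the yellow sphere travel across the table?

1.2

The yellow sphere was near (13.3, 5.0) before and (14.3, 4.3) after, so it travelled √(1.0² + 0.7²) ≈ 1.2 units.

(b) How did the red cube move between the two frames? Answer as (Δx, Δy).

(-0.4, 1.6)

The red cube started near (5.5, 3.3) and ended near (5.1, 4.9).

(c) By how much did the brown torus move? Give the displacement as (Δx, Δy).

(-0.8, -0.4)

From the two frames, the brown torus sits at roughly (2.4, 3.1) before and (1.6, 2.7) after.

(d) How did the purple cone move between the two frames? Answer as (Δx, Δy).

(0.3, 0.4)

From the two frames, the purple cone sits at roughly (1.4, 0.9) before and (1.7, 1.3) after.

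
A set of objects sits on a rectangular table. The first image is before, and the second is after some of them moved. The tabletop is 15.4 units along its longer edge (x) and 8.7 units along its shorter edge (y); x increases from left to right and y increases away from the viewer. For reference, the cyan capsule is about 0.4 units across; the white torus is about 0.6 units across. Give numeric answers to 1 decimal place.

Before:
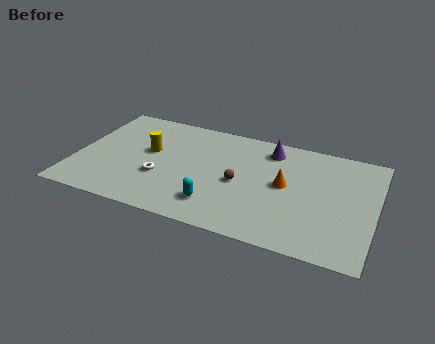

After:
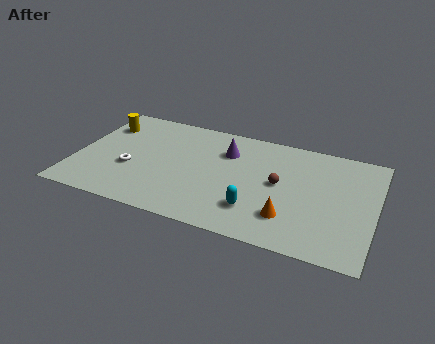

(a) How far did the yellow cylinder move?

3.0

From (3.7, 5.0) to (1.1, 6.5), the yellow cylinder covered √(2.6² + 1.5²) ≈ 3.0 units.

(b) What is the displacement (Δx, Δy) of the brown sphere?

(2.0, 0.6)

From the two frames, the brown sphere sits at roughly (8.5, 4.0) before and (10.5, 4.6) after.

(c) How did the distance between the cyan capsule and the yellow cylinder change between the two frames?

+4.5

The distance was about 4.9 in the first image and 9.4 in the second, so they moved 4.5 units further apart.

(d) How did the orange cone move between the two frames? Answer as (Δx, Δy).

(0.4, -2.4)

From the two frames, the orange cone sits at roughly (10.8, 4.6) before and (11.2, 2.2) after.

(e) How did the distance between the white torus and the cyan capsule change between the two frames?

+3.5

Before: roughly 3.2 units apart; after: 6.7. That's 3.5 units further apart.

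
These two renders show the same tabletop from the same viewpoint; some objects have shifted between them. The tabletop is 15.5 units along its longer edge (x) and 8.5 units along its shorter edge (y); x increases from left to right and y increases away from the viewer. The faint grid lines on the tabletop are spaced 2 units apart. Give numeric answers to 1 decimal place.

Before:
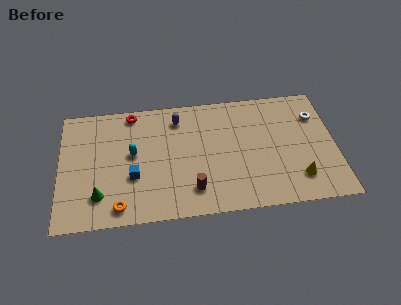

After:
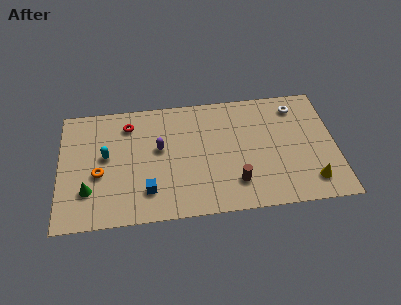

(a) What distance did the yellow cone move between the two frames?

0.8

The yellow cone moved from about (13.3, 1.9) to (14.0, 1.6), a distance of √(0.7² + 0.3²) ≈ 0.8.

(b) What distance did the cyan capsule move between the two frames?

1.5

From (4.1, 4.7) to (2.6, 4.7), the cyan capsule covered √(1.5² + 0.0²) ≈ 1.5 units.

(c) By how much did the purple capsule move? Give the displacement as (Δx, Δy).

(-1.1, -2.0)

The purple capsule was at about (6.7, 6.9) and moved to about (5.6, 4.9).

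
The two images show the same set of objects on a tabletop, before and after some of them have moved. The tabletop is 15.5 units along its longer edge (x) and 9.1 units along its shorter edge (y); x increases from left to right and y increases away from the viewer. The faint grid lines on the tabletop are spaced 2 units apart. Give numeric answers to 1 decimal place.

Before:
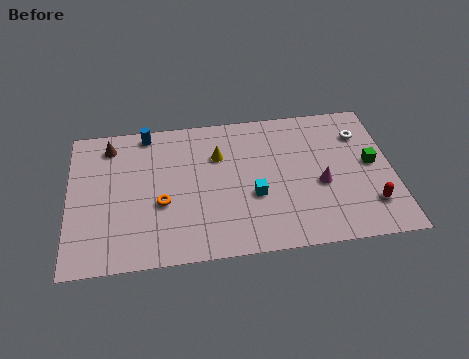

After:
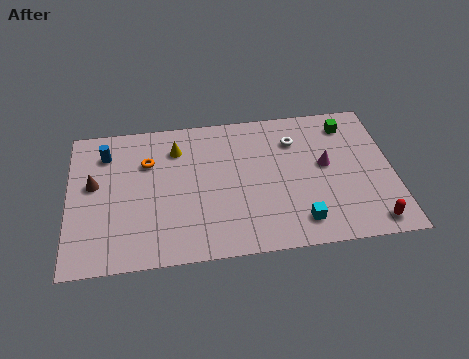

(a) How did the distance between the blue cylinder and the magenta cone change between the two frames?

+1.4

Before: roughly 9.3 units apart; after: 10.7. That's 1.4 units further apart.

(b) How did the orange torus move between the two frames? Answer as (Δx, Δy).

(-0.6, 2.7)

From the two frames, the orange torus sits at roughly (4.4, 3.6) before and (3.8, 6.3) after.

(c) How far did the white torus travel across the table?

3.2

The white torus was near (14.1, 6.8) before and (10.9, 6.8) after, so it travelled √(3.2² + 0.0²) ≈ 3.2 units.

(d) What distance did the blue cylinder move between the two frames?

2.3

The blue cylinder was near (3.8, 8.2) before and (1.8, 7.1) after, so it travelled √(2.0² + 1.1²) ≈ 2.3 units.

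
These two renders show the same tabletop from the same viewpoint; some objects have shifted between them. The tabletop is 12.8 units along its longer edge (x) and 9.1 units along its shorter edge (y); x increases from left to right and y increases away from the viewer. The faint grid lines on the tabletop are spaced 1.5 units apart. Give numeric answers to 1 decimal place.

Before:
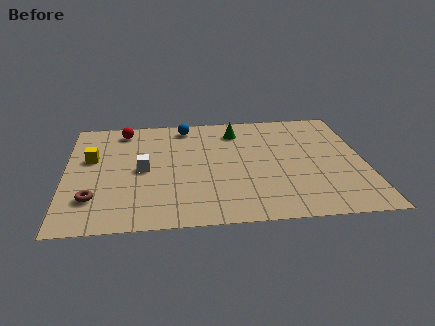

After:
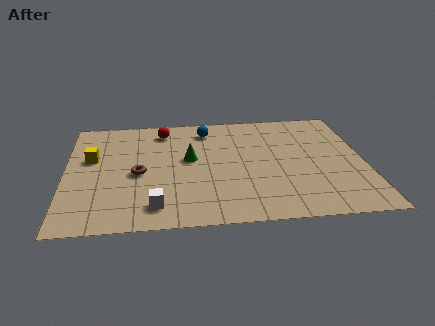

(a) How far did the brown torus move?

2.6

From (1.2, 2.3) to (3.1, 4.1), the brown torus covered √(1.9² + 1.8²) ≈ 2.6 units.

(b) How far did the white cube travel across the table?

2.9

The white cube was near (3.3, 4.4) before and (3.8, 1.5) after, so it travelled √(0.5² + 2.9²) ≈ 2.9 units.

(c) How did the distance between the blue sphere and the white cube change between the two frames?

+2.4

Before: roughly 4.0 units apart; after: 6.4. That's 2.4 units further apart.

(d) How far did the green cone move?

3.0

The green cone was near (7.4, 7.3) before and (5.3, 5.1) after, so it travelled √(2.1² + 2.2²) ≈ 3.0 units.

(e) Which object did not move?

the yellow cube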